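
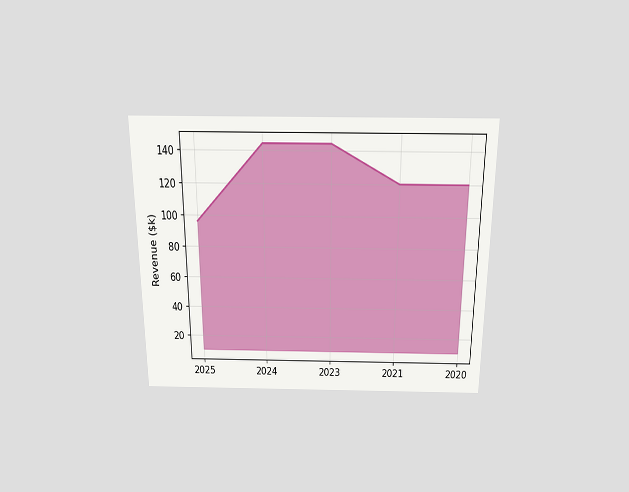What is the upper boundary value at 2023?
The chart is viewed slightly from above. At 2023 the upper boundary is at $144k.

$144k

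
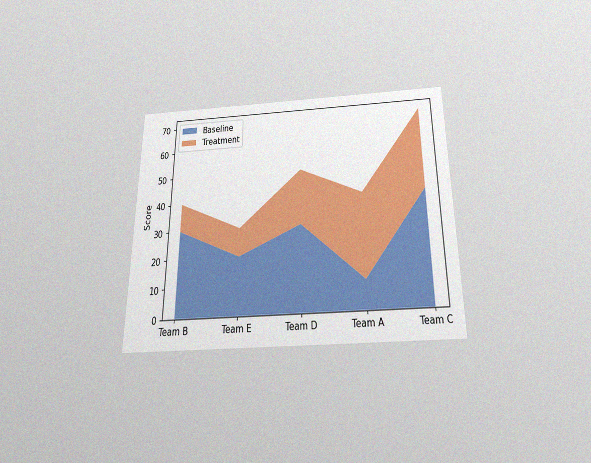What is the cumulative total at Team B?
40

The chart is viewed slightly from below, with some photo noise. The stacked total at Team B reaches 40.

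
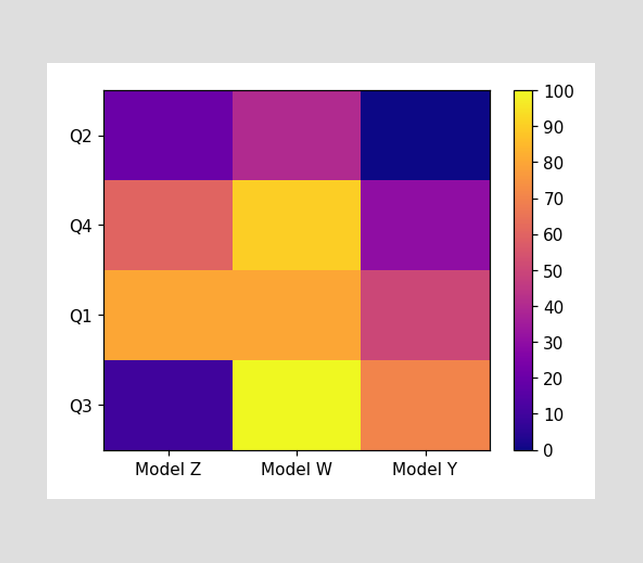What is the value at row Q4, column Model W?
Matching cell (Q4, Model W) against the colorbar gives 90.

90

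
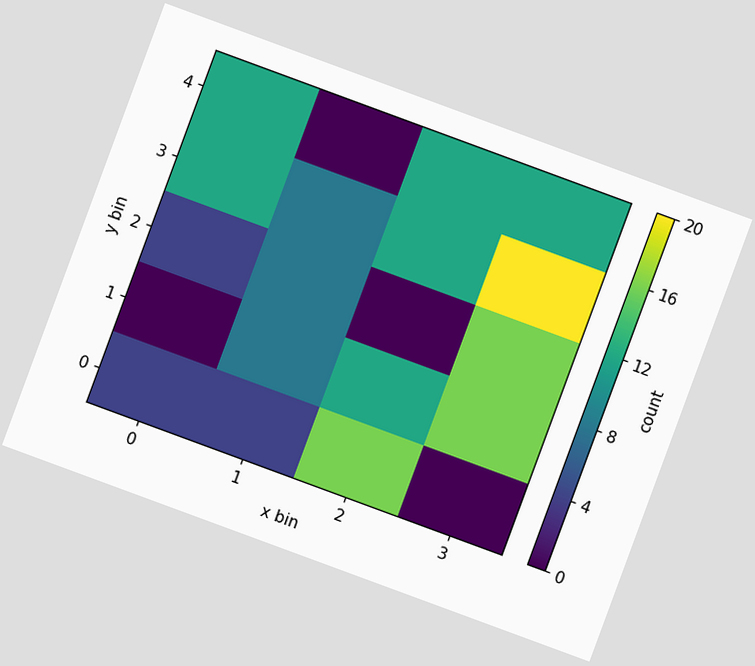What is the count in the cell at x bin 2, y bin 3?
The chart is tilted about 20° clockwise. Matching the cell (2, 3) against the colorbar gives 12.

12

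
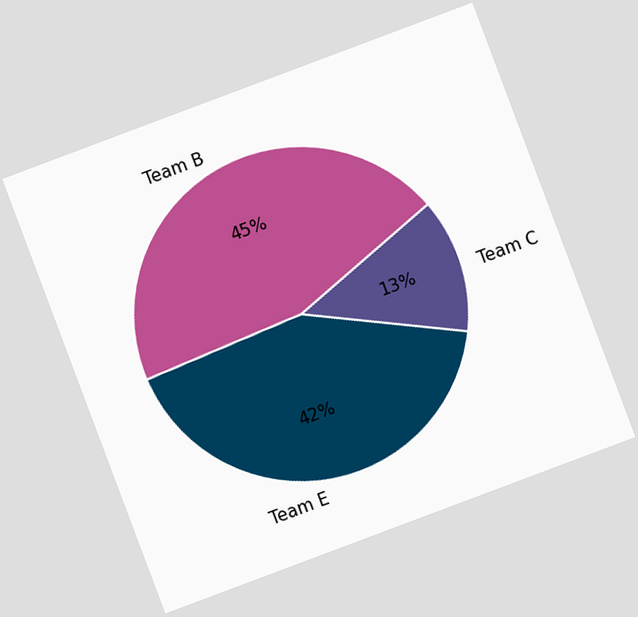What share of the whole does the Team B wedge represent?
The chart is tilted about 21° counter-clockwise. The Team B slice takes up 45% of the pie.

45%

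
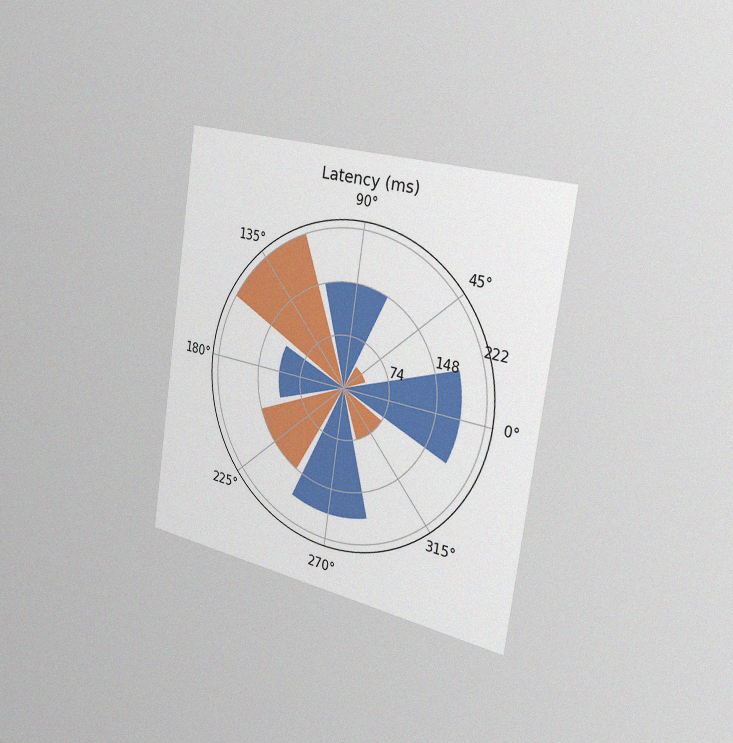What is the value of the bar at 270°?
The chart is tilted about 8° clockwise and viewed slightly from the right, with some photo noise. The bar at 270° reaches 185ms on the radial axis.

185ms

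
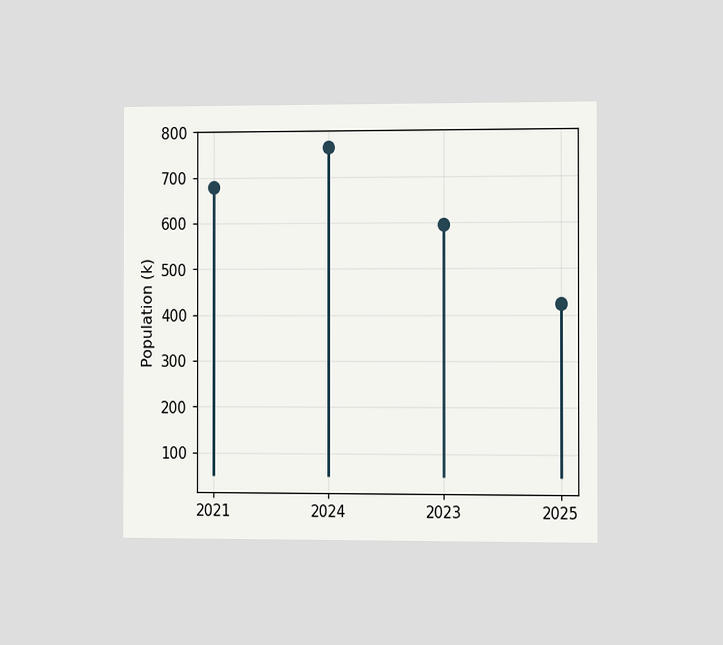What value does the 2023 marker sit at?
595k

The chart is viewed at a slight angle. The 2023 marker sits at 595k.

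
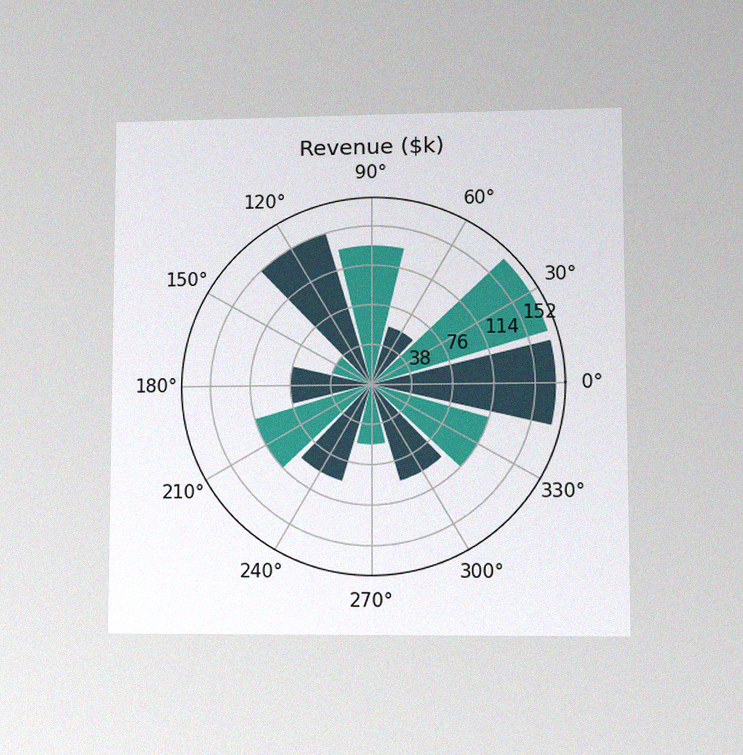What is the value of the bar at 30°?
$171k

The chart is viewed at a slight angle, with some photo noise. The bar at 30° reaches $171k on the radial axis.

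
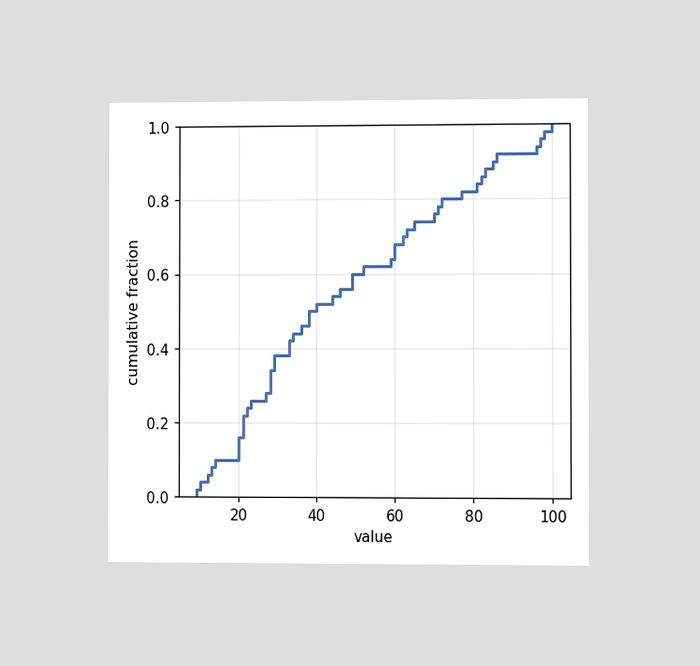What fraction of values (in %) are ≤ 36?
46%

The chart is viewed slightly from the right. At x=36 the ECDF step is at 46%.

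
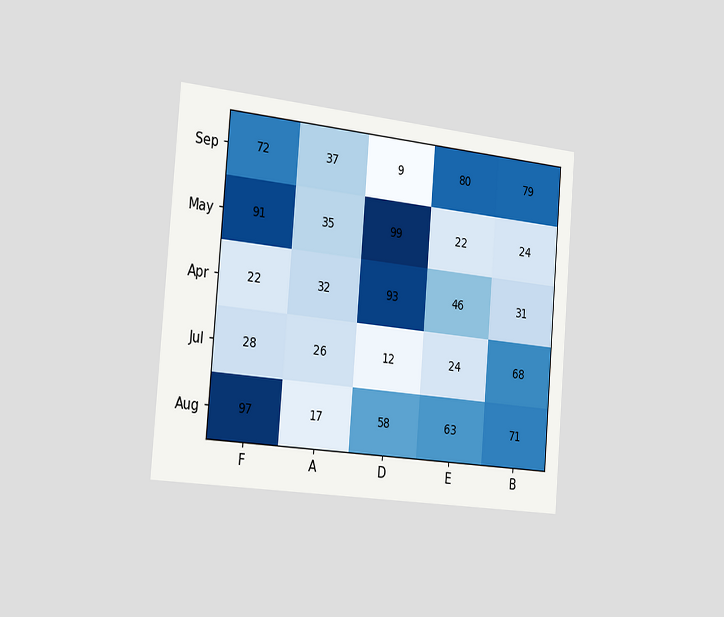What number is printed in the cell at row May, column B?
24

The chart is tilted about 5° clockwise and viewed slightly from the left. The (May, B) cell reads 24.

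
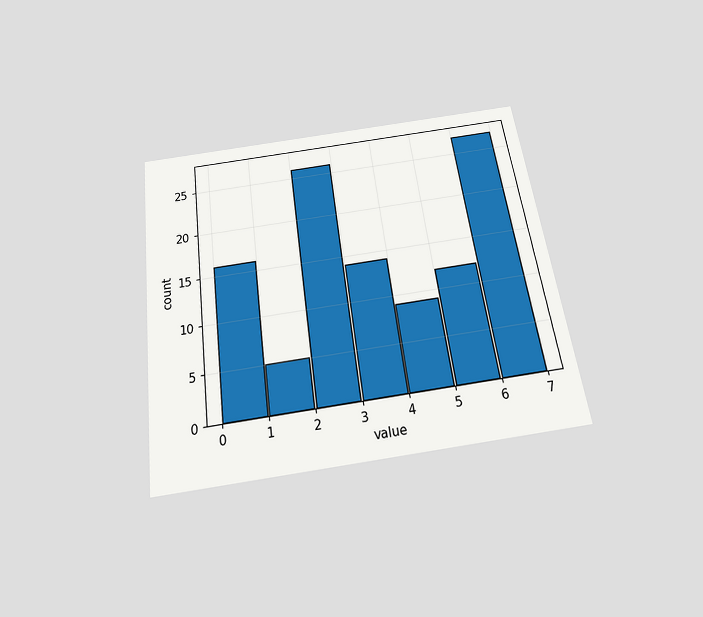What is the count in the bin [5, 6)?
The chart is tilted about 8° counter-clockwise and viewed slightly from below. The [5, 6) bin has height 12.

12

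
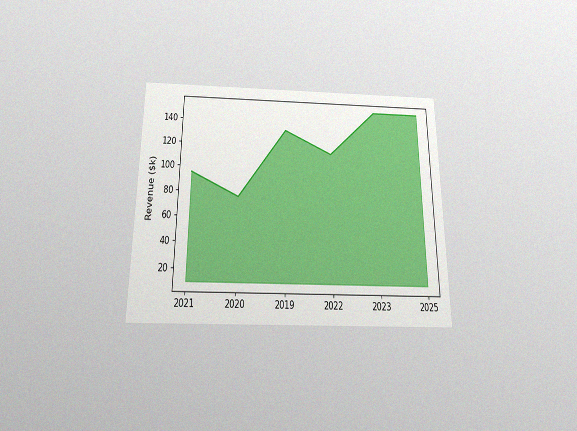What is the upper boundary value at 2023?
The chart is viewed slightly from below, with some photo noise. At 2023 the upper boundary is at $152k.

$152k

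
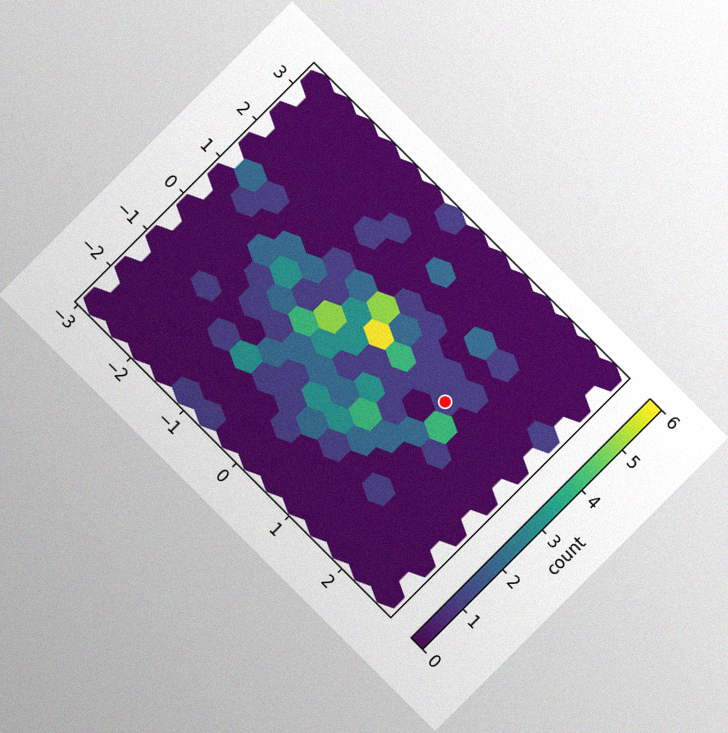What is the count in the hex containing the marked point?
1

The chart is tilted about 45° clockwise, with some photo noise. The marked hex reads 1 on the colorbar.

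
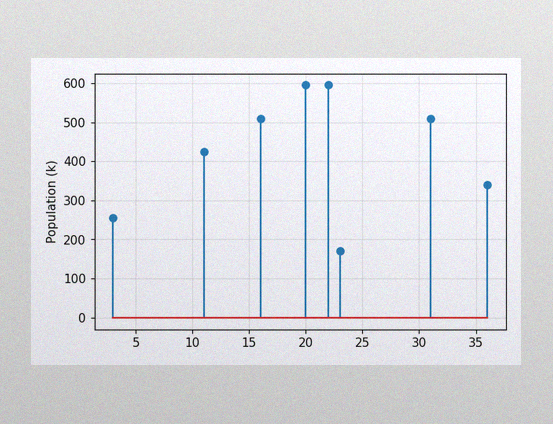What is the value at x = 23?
The image has some photo noise and uneven lighting. The stem at x=23 reaches 170k.

170k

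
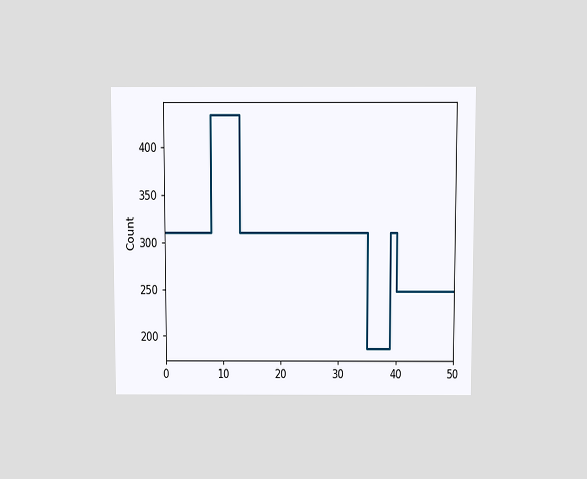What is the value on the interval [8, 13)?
434

The chart is viewed slightly from above. On [8, 13) the step sits at 434.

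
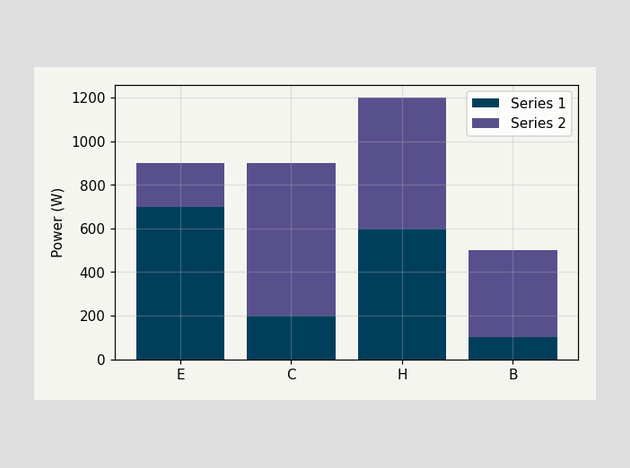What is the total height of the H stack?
1200W

The H stack's top reaches 1200W on the y-axis.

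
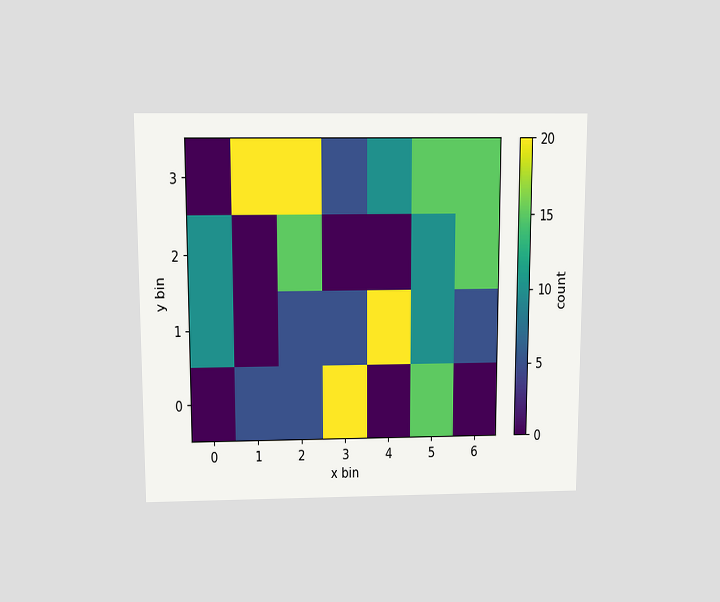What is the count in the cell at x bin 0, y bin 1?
10

The chart is viewed slightly from above. Matching the cell (0, 1) against the colorbar gives 10.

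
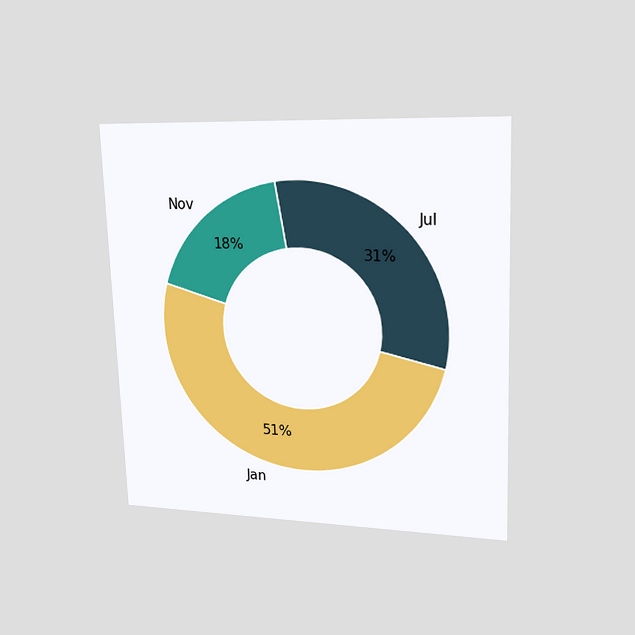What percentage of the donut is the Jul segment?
The chart is tilted about 2° counter-clockwise and viewed at a slight angle. The Jul segment takes up 31% of the ring.

31%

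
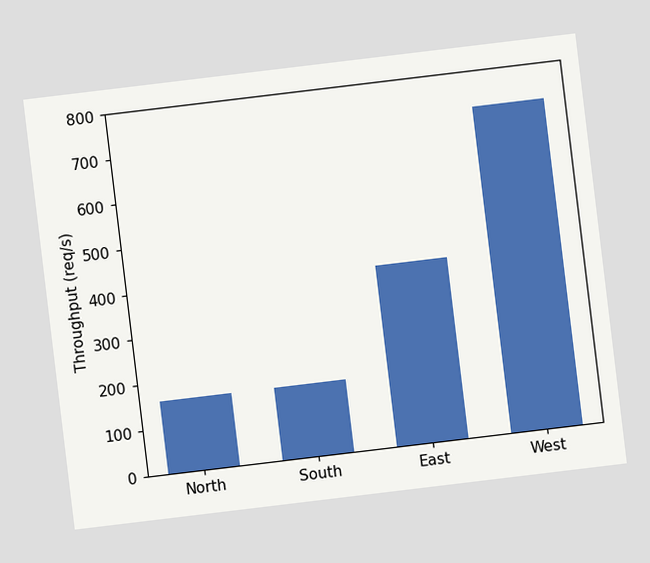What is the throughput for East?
400req/s

The chart is tilted about 7° counter-clockwise. Reading along the chart's y-axis, the East bar reaches 400req/s.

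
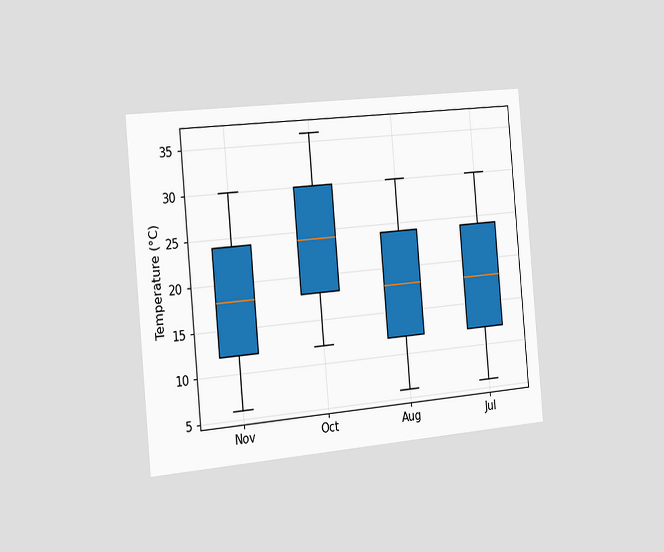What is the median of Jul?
The chart is tilted about 5° counter-clockwise and viewed slightly from the left. The median line in the Jul box sits at 18°C.

18°C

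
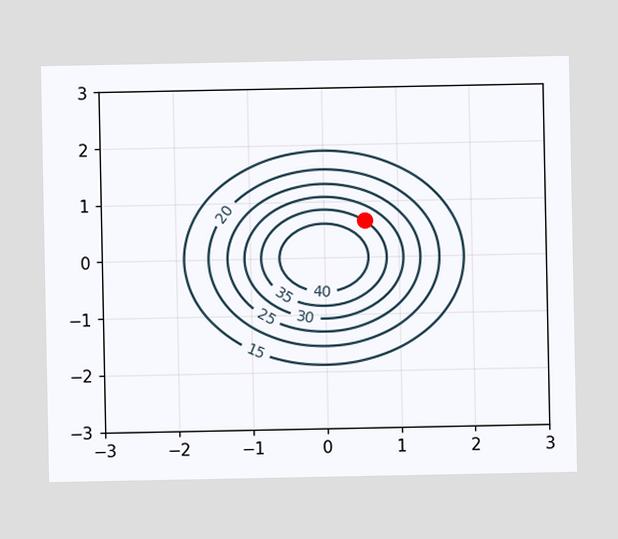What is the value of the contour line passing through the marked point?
The marked point sits on the contour labelled 35.

35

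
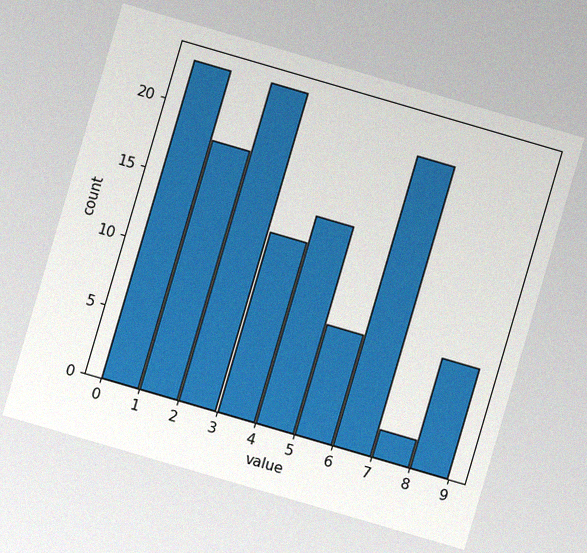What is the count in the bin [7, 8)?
2

The chart is tilted about 16° clockwise, with some photo noise. The [7, 8) bin has height 2.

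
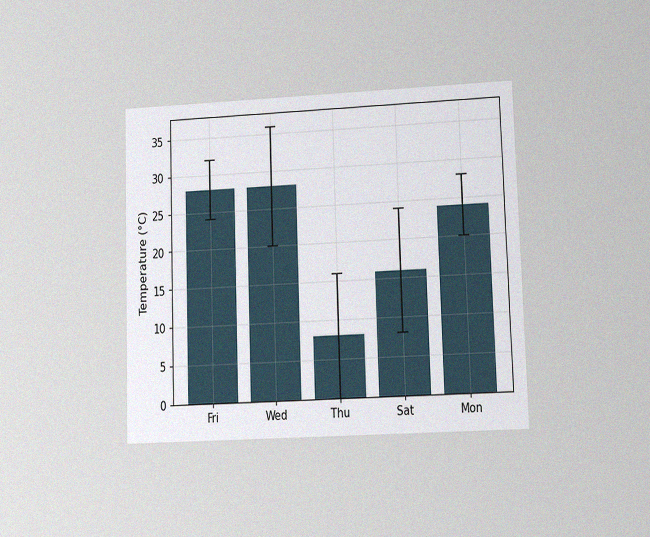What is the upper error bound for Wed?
36°C

The chart is viewed at a slight angle, with some photo noise. The Wed bar's upper whisker reaches 36°C.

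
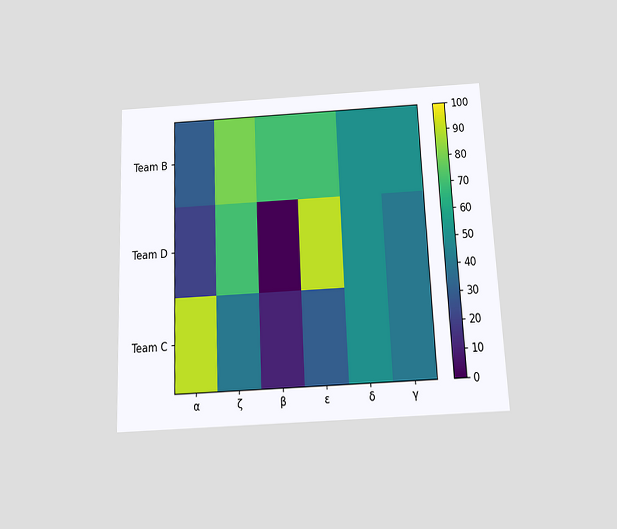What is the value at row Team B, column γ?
50

The chart is tilted about 3° counter-clockwise and viewed slightly from below. Matching cell (Team B, γ) against the colorbar gives 50.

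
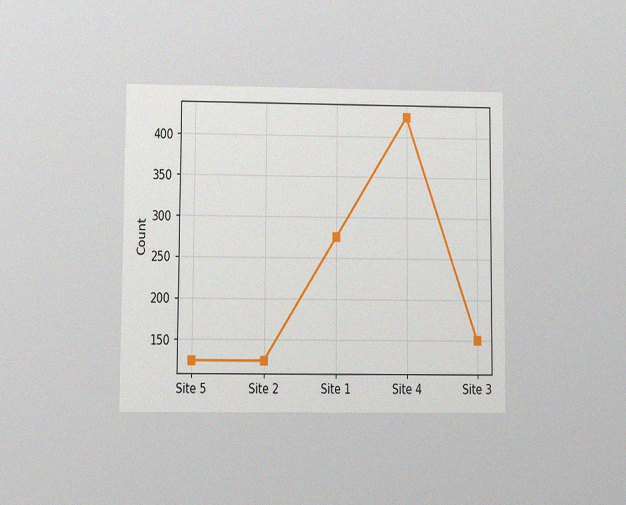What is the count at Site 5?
125

The chart is viewed at a slight angle, with some photo noise. At Site 5, the line is at 125.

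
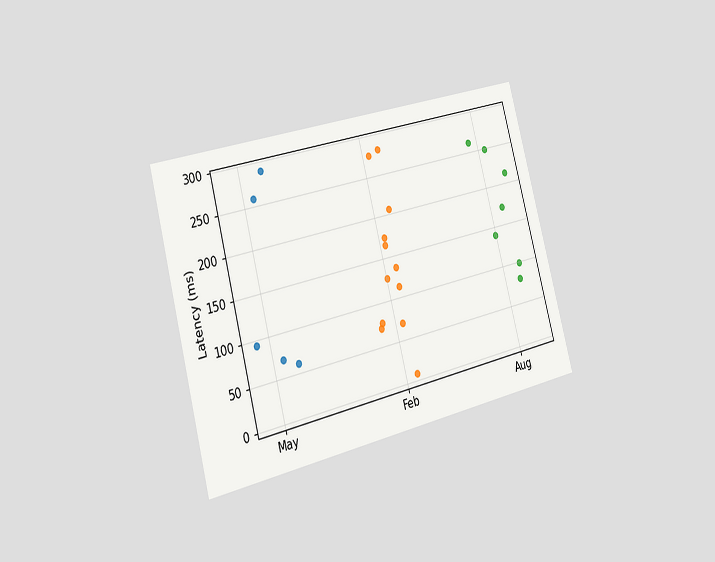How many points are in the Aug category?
7

The chart is tilted about 15° counter-clockwise and viewed slightly from the left. Counting the markers in the Aug column gives 7.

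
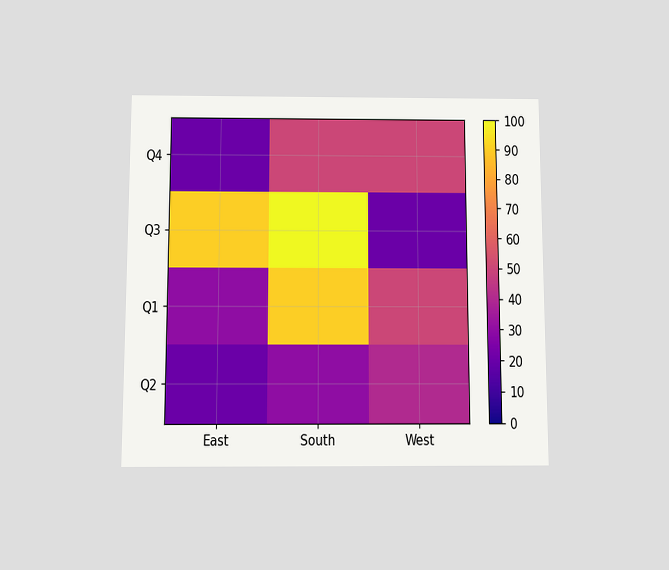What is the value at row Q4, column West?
The chart is viewed slightly from below. Matching cell (Q4, West) against the colorbar gives 50.

50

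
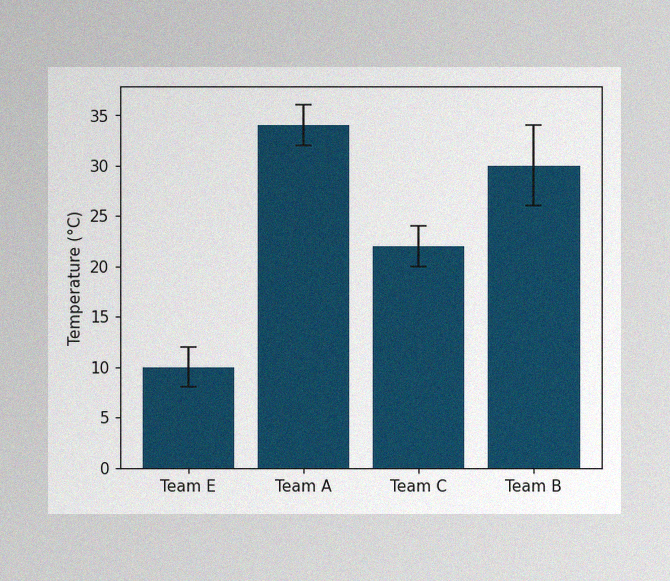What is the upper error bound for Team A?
The image has some photo noise and uneven lighting. The Team A bar's upper whisker reaches 36°C.

36°C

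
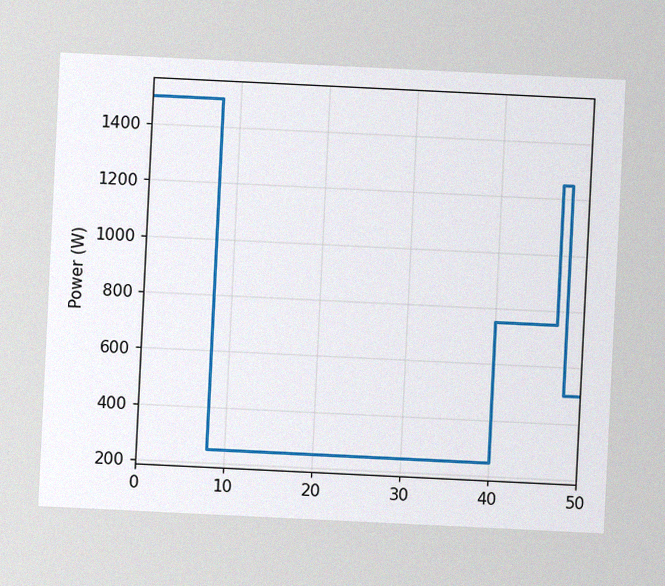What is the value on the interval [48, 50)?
500W

The chart is tilted about 3° clockwise, with some photo noise. On [48, 50) the step sits at 500W.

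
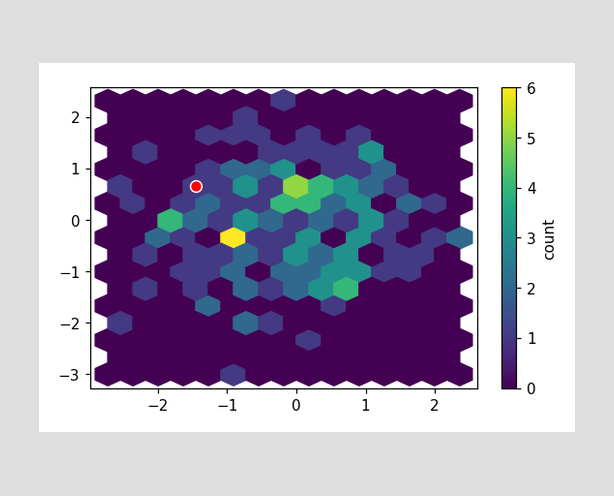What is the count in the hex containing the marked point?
The marked hex reads 1 on the colorbar.

1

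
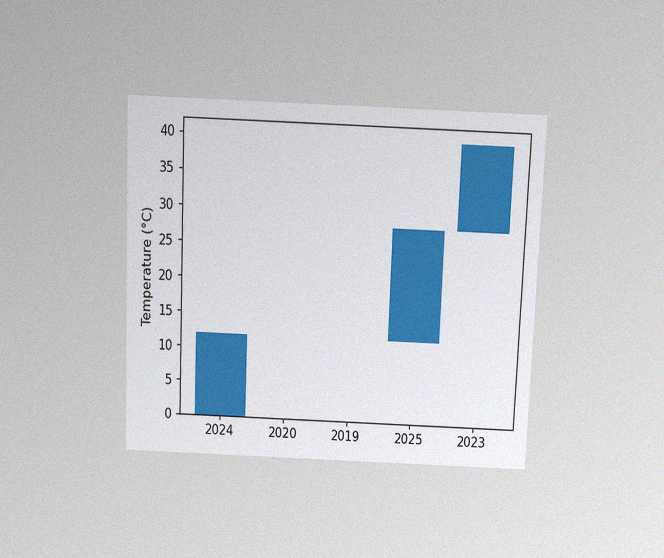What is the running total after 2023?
The chart is tilted about 2° clockwise and viewed slightly from above, with some photo noise. After 2023 the running total reaches 40°C.

40°C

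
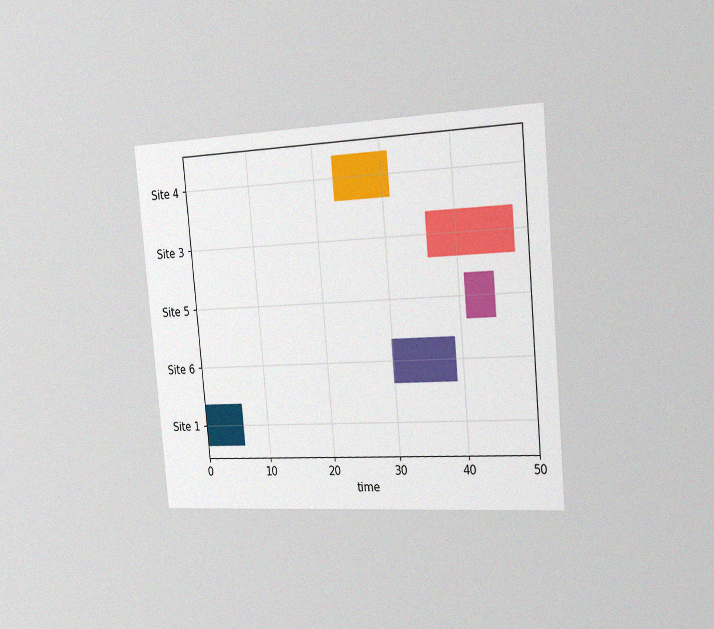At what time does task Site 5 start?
The chart is tilted about 5° counter-clockwise and viewed slightly from the right, with some photo noise. The Site 5 bar begins at t=41.

41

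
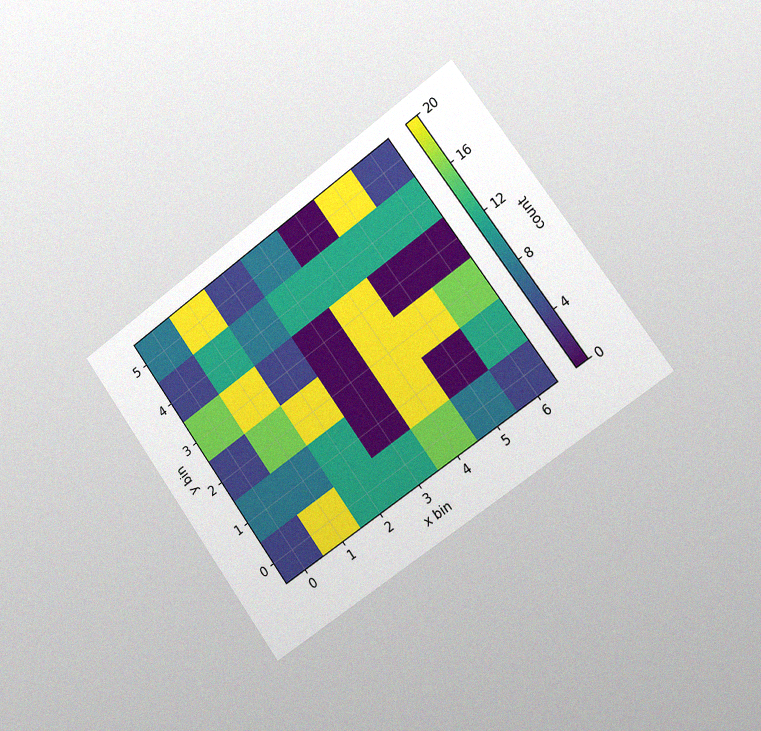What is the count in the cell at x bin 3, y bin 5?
The chart is tilted about 36° counter-clockwise and viewed slightly from the right, with some photo noise. Matching the cell (3, 5) against the colorbar gives 8.

8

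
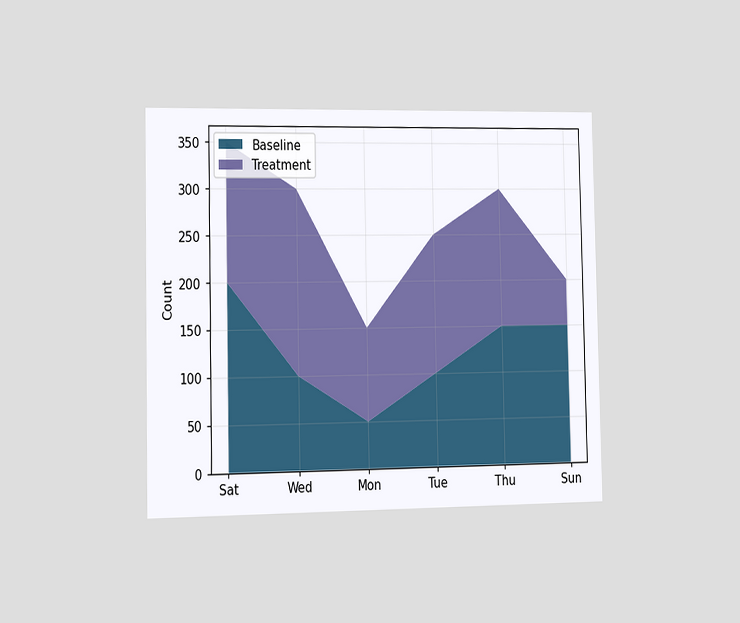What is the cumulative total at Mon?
The chart is viewed slightly from the left. The stacked total at Mon reaches 150.

150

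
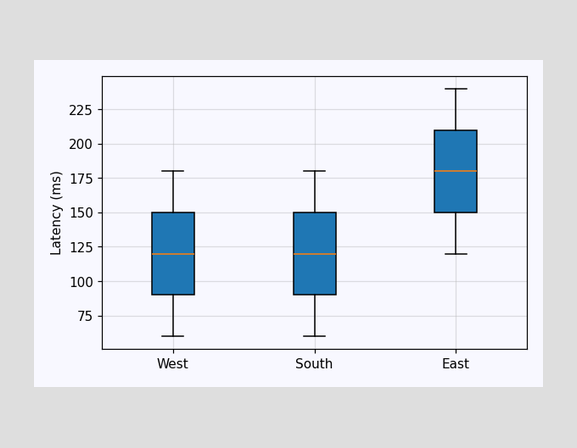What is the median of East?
The median line in the East box sits at 180ms.

180ms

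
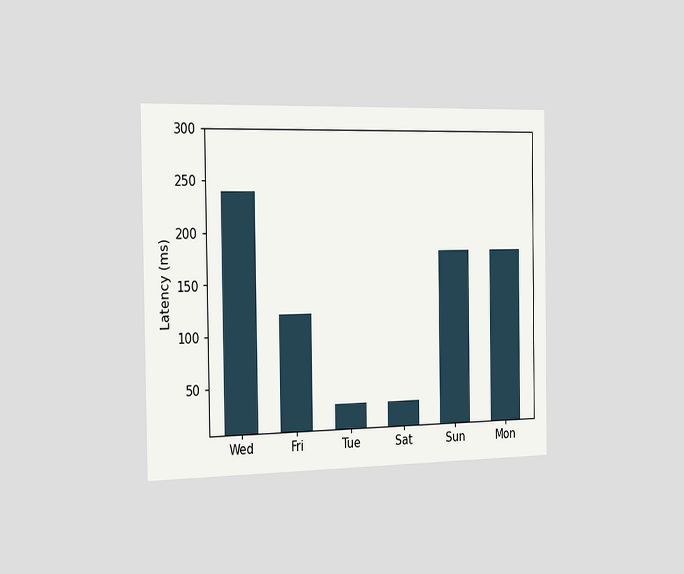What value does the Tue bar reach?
30ms

The chart is viewed slightly from the left. Reading along the chart's y-axis, the Tue bar reaches 30ms.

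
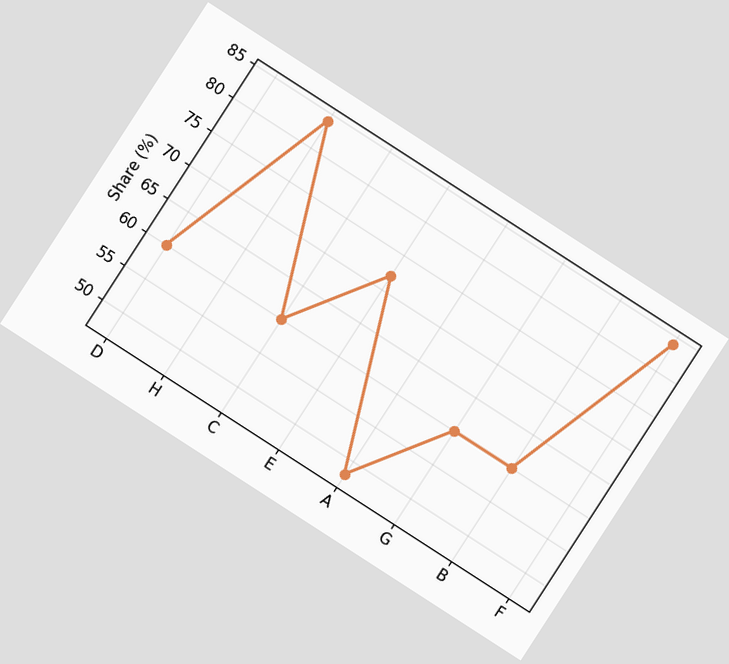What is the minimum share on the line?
The chart is tilted about 33° clockwise. The lowest point is at A, and reading across to the y-axis gives 48%.

48%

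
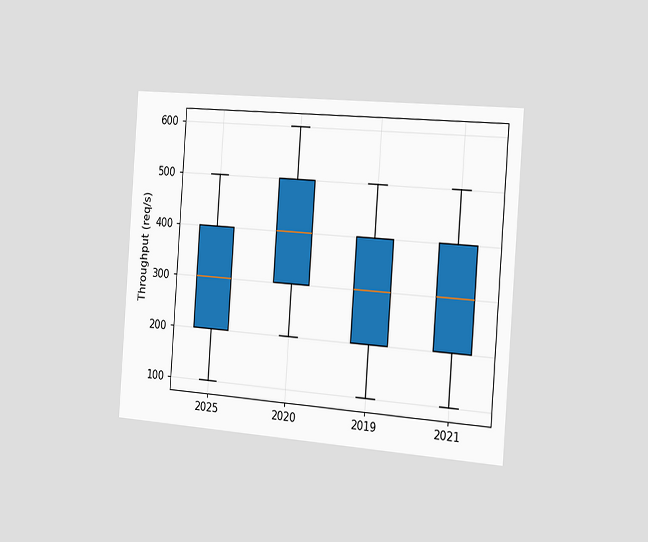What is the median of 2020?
400req/s

The chart is tilted about 4° clockwise and viewed slightly from the right. The median line in the 2020 box sits at 400req/s.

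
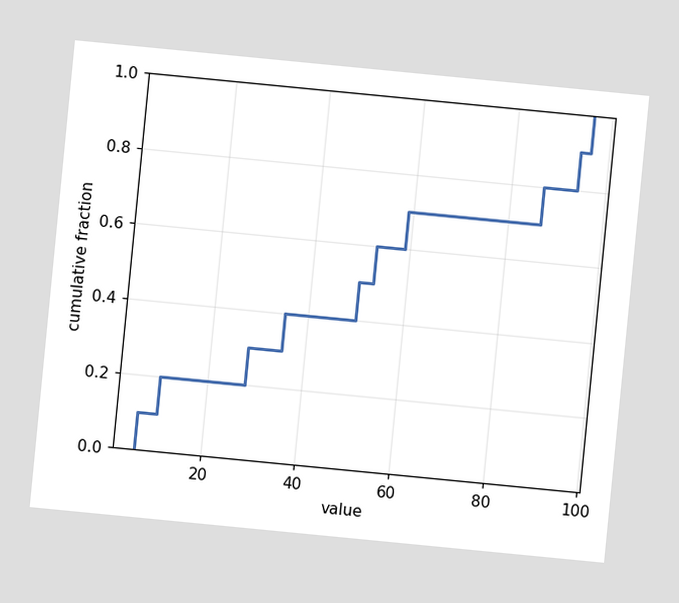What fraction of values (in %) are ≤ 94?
90%

The chart is tilted about 6° clockwise. At x=94 the ECDF step is at 90%.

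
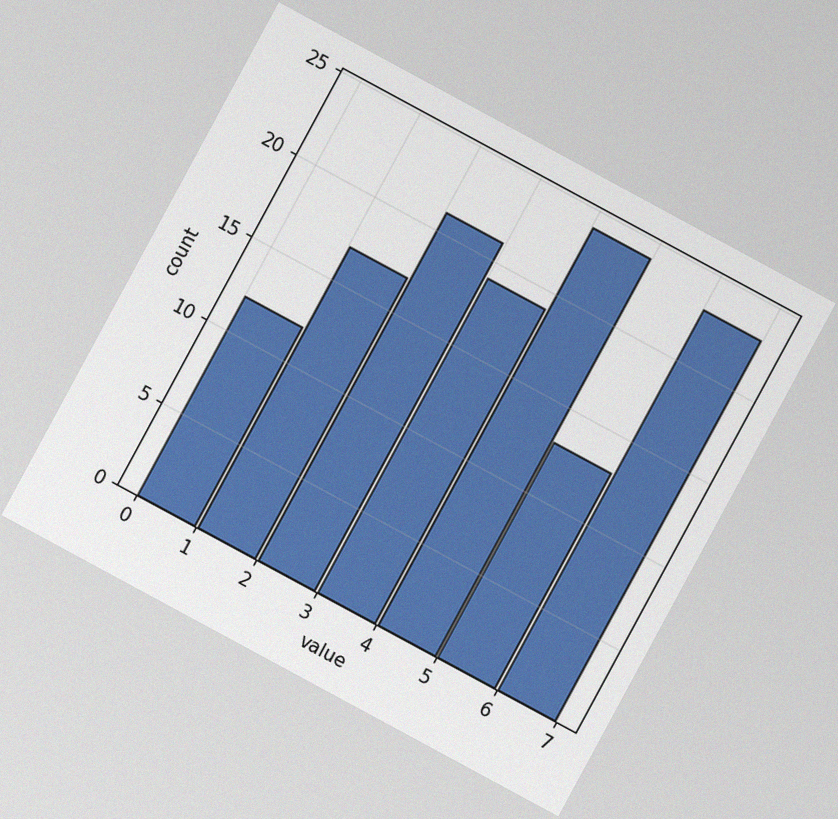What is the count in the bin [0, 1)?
The chart is tilted about 28° clockwise, with some photo noise. The [0, 1) bin has height 12.

12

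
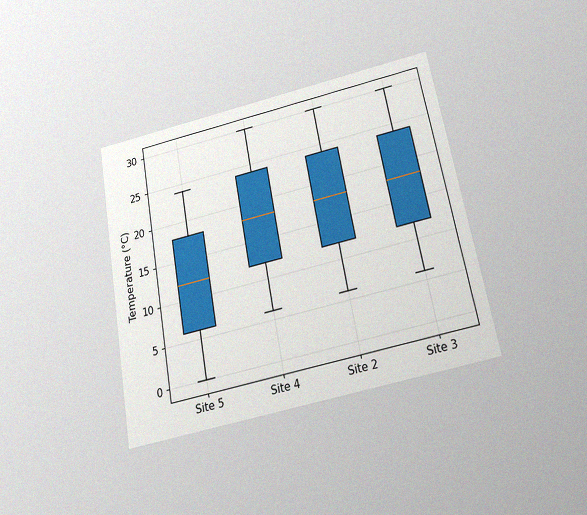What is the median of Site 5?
The chart is tilted about 10° counter-clockwise and viewed slightly from below, with some photo noise. The median line in the Site 5 box sits at 12°C.

12°C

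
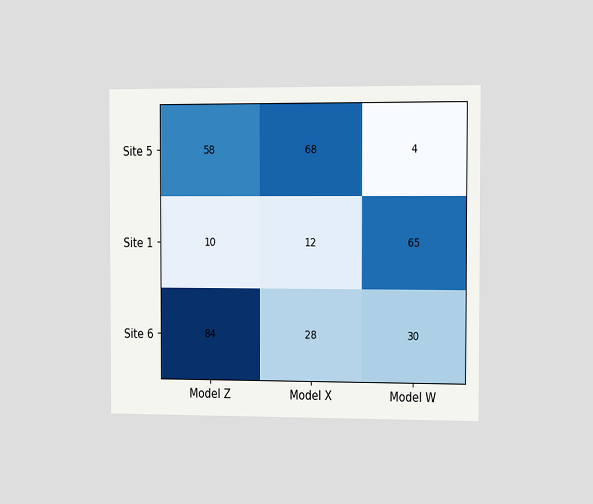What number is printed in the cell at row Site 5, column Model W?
The chart is viewed slightly from the right. The (Site 5, Model W) cell reads 4.

4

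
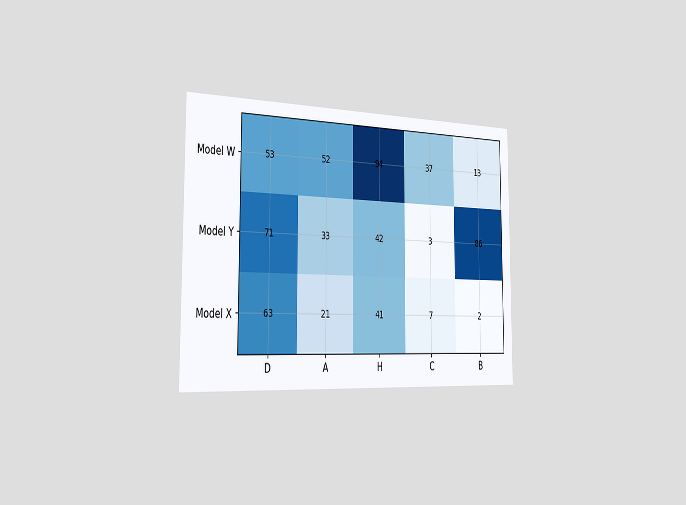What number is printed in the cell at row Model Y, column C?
The chart is viewed slightly from the left. The (Model Y, C) cell reads 3.

3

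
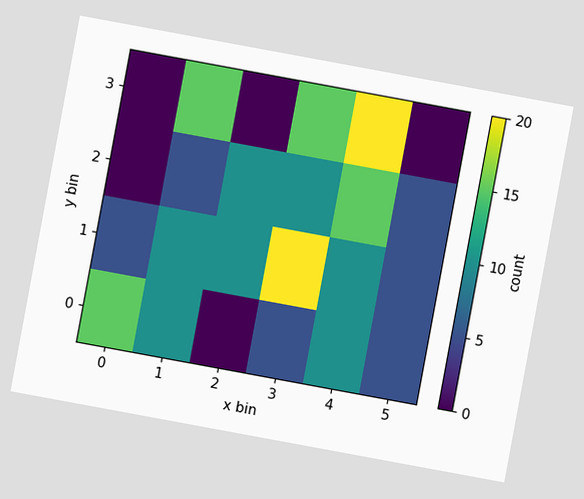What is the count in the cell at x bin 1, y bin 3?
The chart is tilted about 10° clockwise. Matching the cell (1, 3) against the colorbar gives 15.

15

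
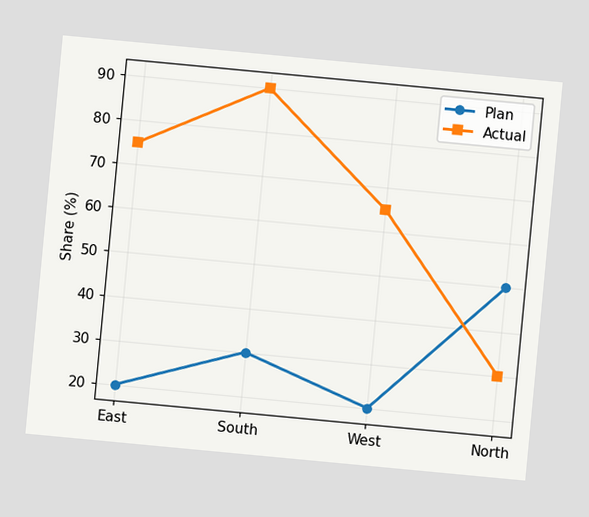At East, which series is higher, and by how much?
The chart is tilted about 5° clockwise. At East, Actual sits above the other line by 55%.

Actual, by 55%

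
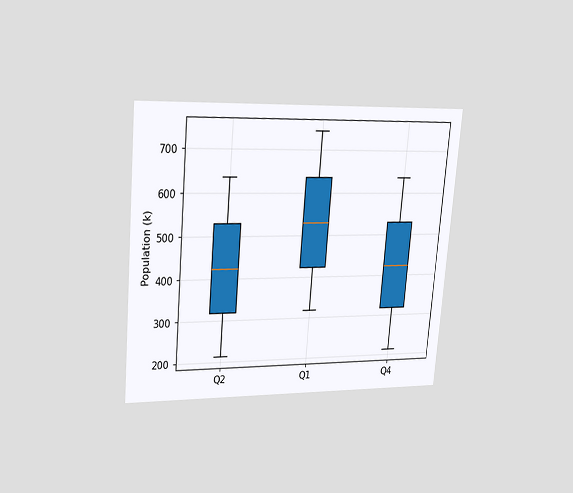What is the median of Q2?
The chart is tilted about 5° clockwise and viewed at a slight angle. The median line in the Q2 box sits at 424k.

424k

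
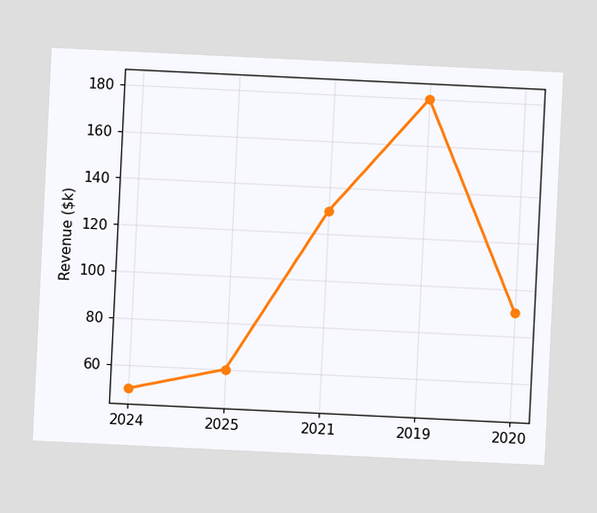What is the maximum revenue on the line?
$180k

The chart is tilted about 3° clockwise. The highest point is at 2019, and reading across to the y-axis gives $180k.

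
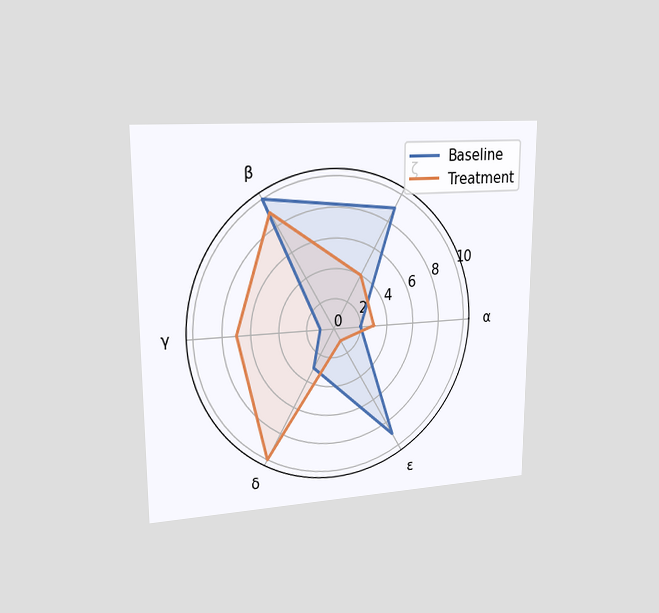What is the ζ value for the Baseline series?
9

The chart is viewed slightly from the left. On the ζ axis, Baseline reaches 9.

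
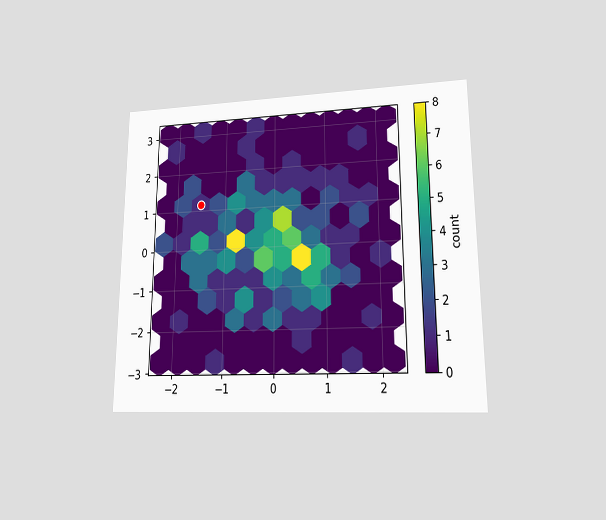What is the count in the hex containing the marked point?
The chart is viewed at a slight angle. The marked hex reads 1 on the colorbar.

1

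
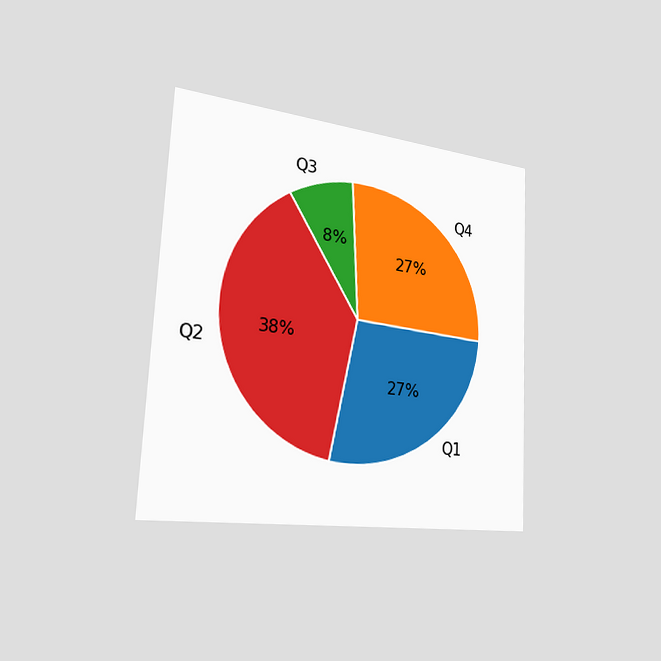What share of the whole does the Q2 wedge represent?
The chart is tilted about 3° clockwise and viewed slightly from the left. The Q2 slice takes up 38% of the pie.

38%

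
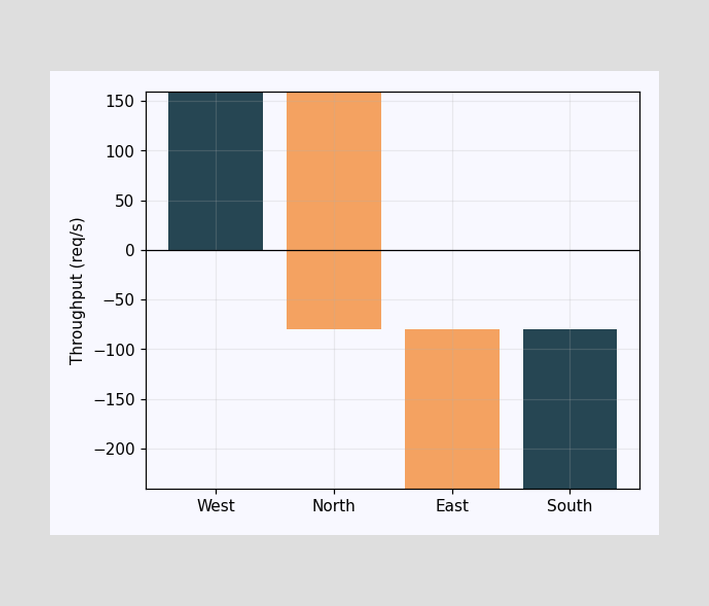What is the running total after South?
After South the running total reaches -80req/s.

-80req/s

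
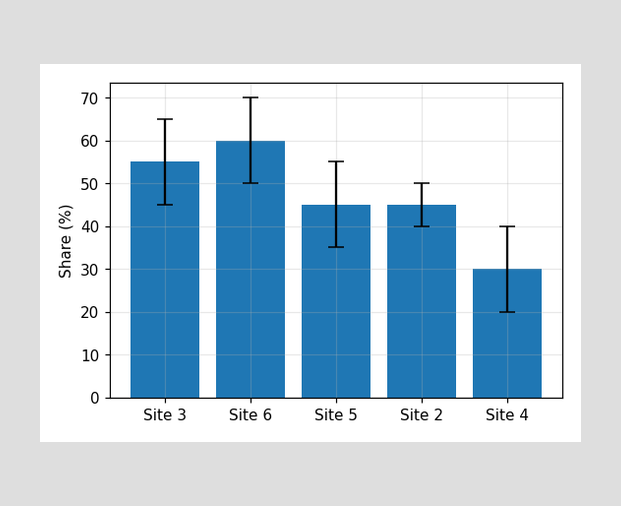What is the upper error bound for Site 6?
70%

The Site 6 bar's upper whisker reaches 70%.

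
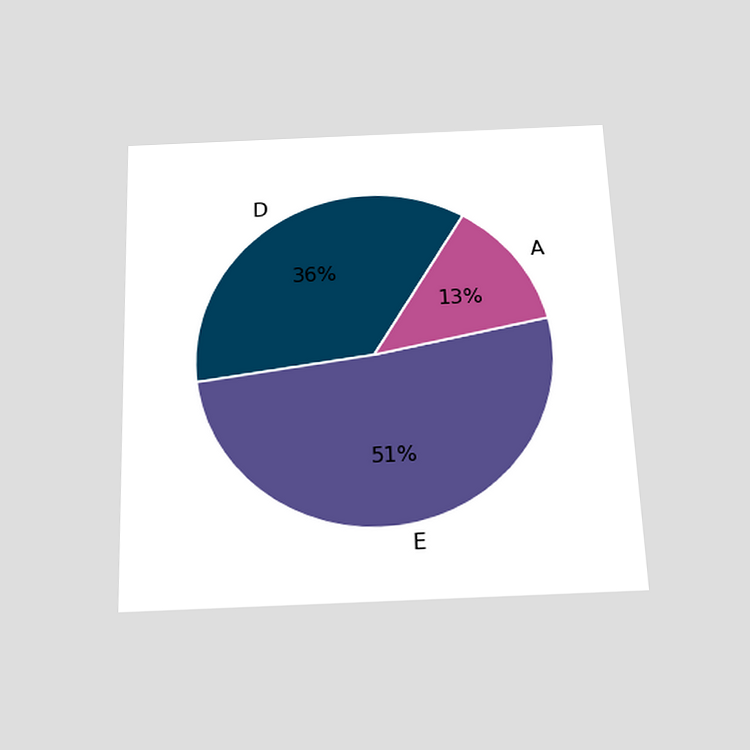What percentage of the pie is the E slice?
51%

The chart is tilted about 2° counter-clockwise and viewed slightly from below. The E slice takes up 51% of the pie.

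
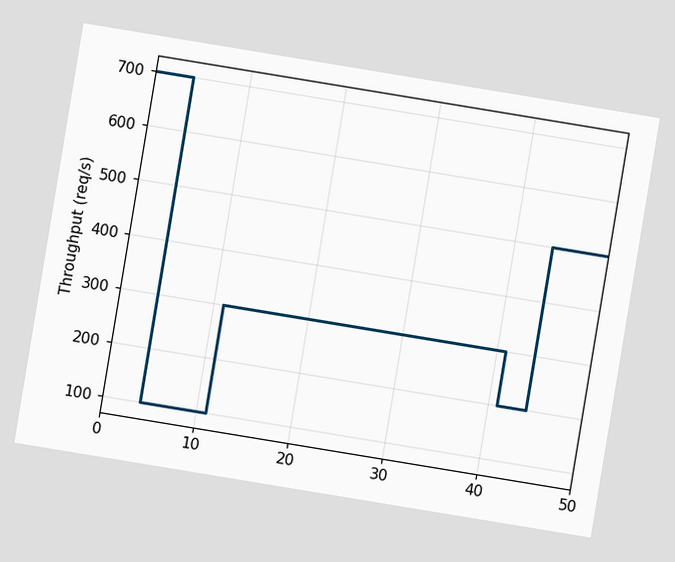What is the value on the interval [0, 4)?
700req/s

The chart is tilted about 9° clockwise. On [0, 4) the step sits at 700req/s.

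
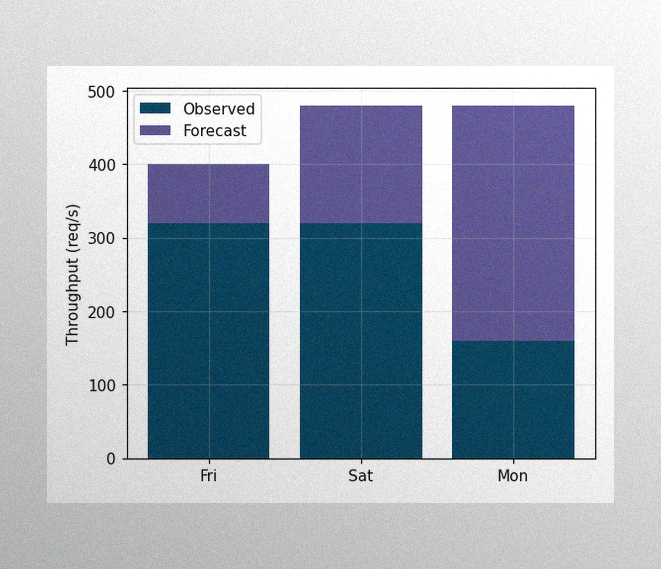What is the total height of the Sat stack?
480req/s

The image has some photo noise and uneven lighting. The Sat stack's top reaches 480req/s on the y-axis.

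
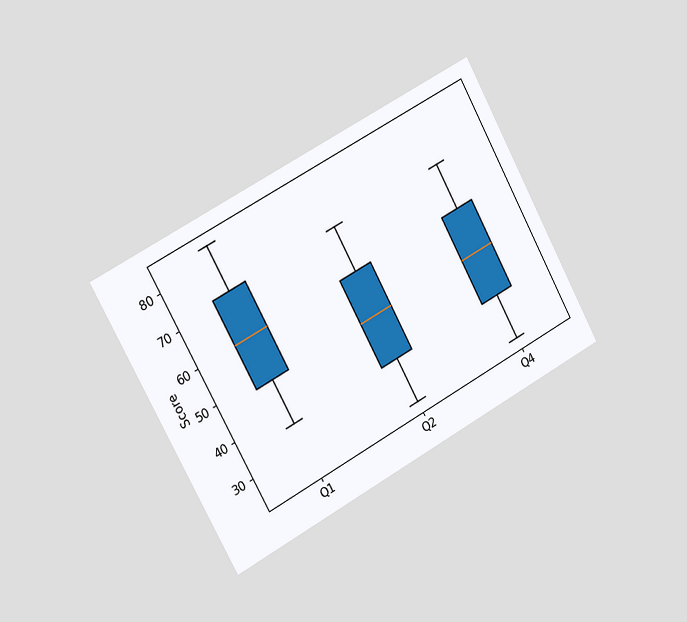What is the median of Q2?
48

The chart is tilted about 28° counter-clockwise and viewed slightly from the left. The median line in the Q2 box sits at 48.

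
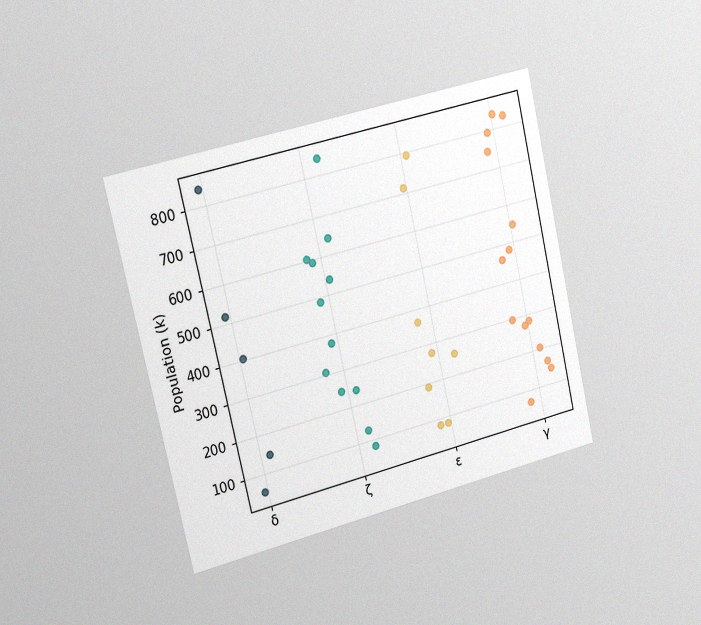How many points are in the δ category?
5

The chart is tilted about 13° counter-clockwise and viewed slightly from the left, with some photo noise. Counting the markers in the δ column gives 5.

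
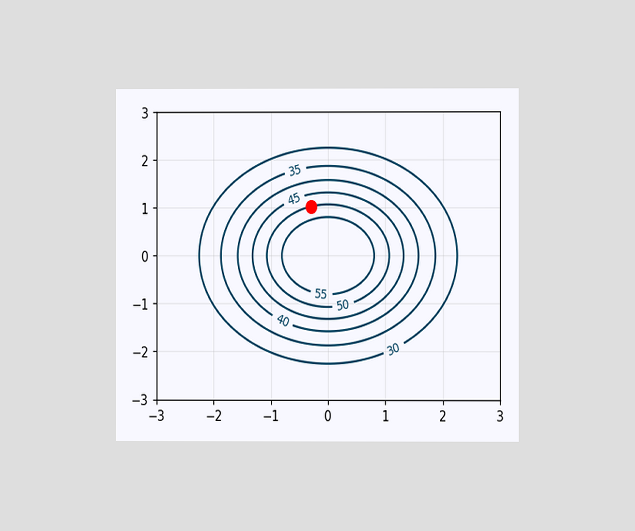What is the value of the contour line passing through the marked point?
The chart is viewed at a slight angle. The marked point sits on the contour labelled 50.

50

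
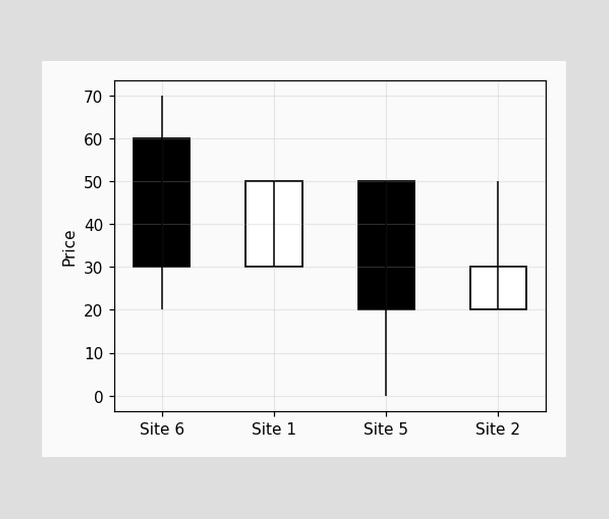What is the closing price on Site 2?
The Site 2 candle closes at 30.

30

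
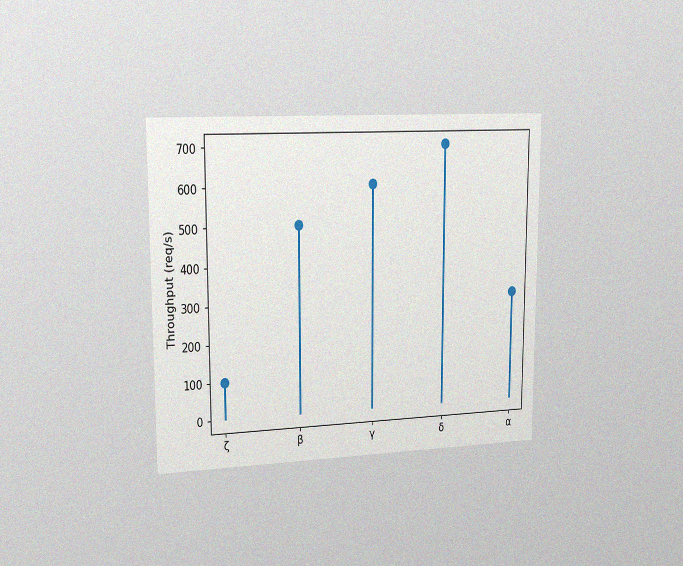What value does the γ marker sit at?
600req/s

The chart is viewed slightly from the left, with some photo noise. The γ marker sits at 600req/s.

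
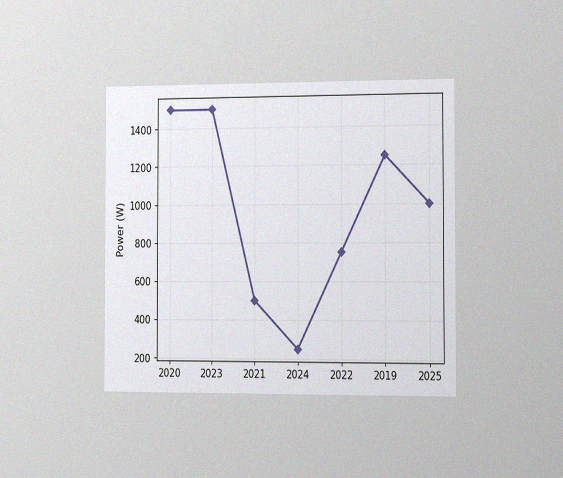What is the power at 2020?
The chart is viewed slightly from the right, with some photo noise. At 2020, the line is at 1500W.

1500W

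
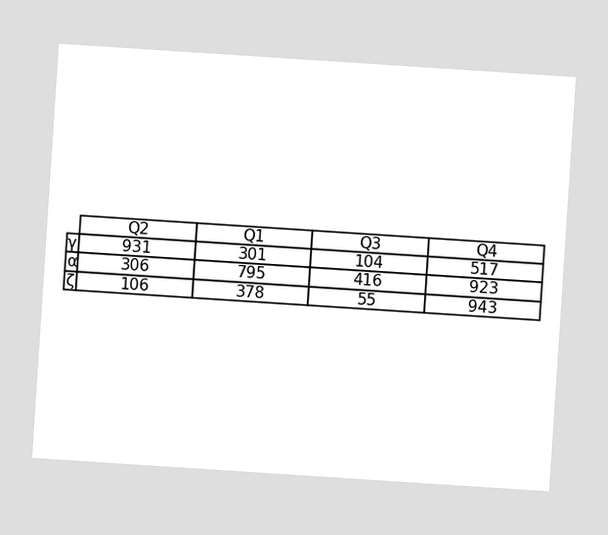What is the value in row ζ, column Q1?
The chart is tilted about 4° clockwise. The (ζ, Q1) cell reads 378.

378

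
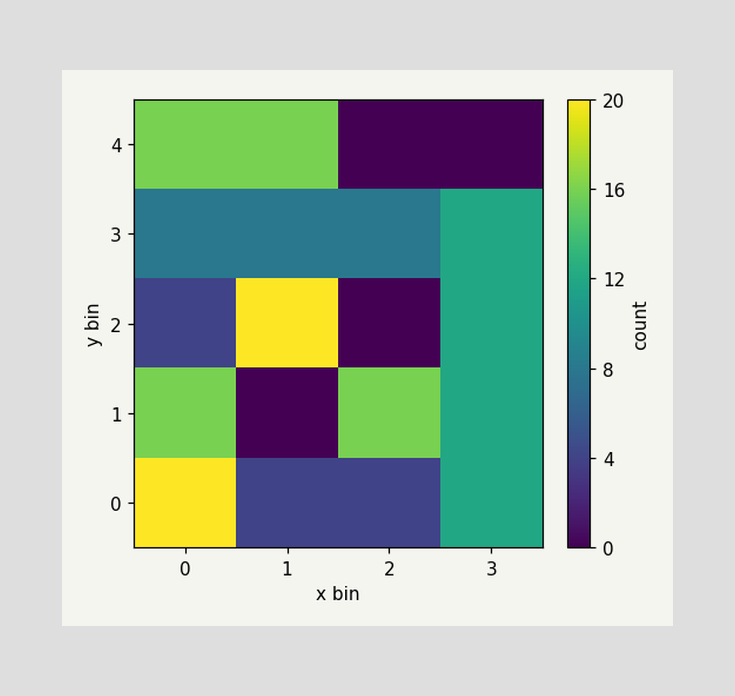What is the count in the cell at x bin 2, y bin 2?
Matching the cell (2, 2) against the colorbar gives 0.

0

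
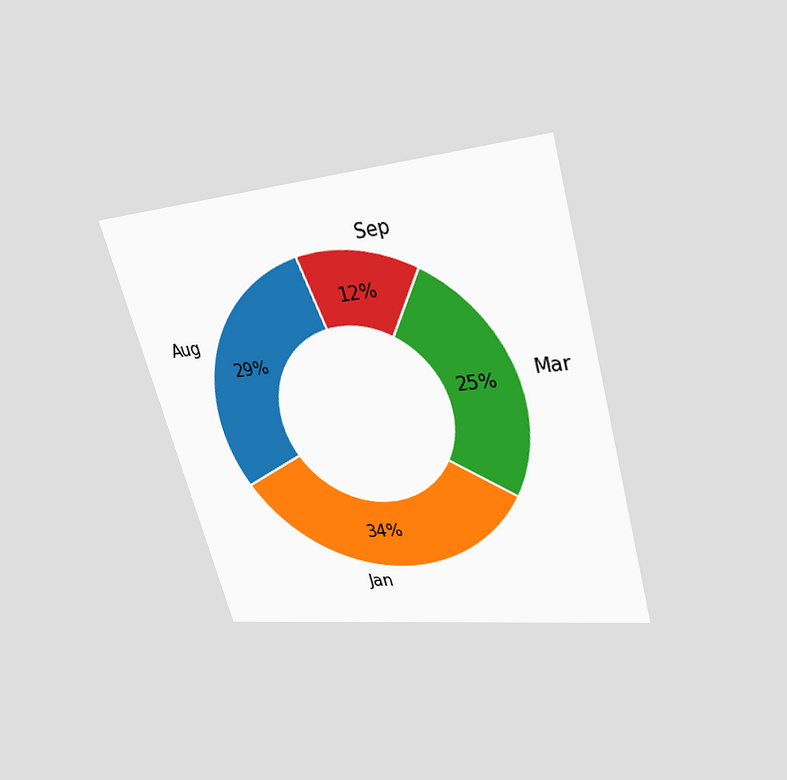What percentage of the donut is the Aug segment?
The chart is tilted about 16° counter-clockwise and viewed slightly from above. The Aug segment takes up 29% of the ring.

29%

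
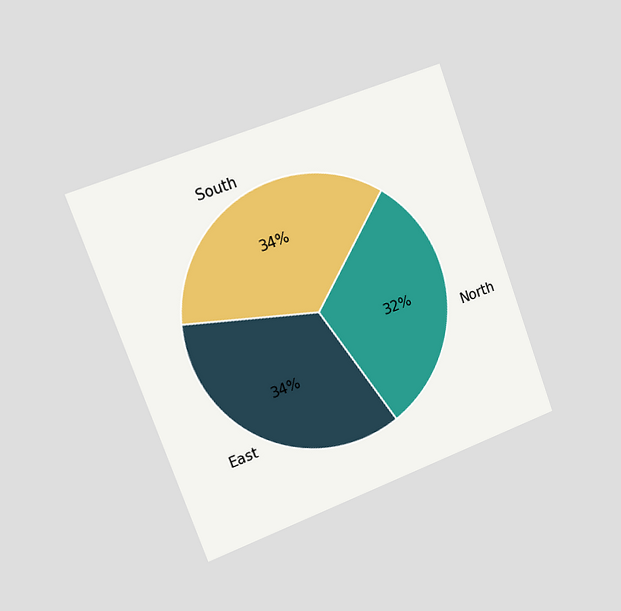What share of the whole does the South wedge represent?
34%

The chart is tilted about 20° counter-clockwise and viewed slightly from the left. The South slice takes up 34% of the pie.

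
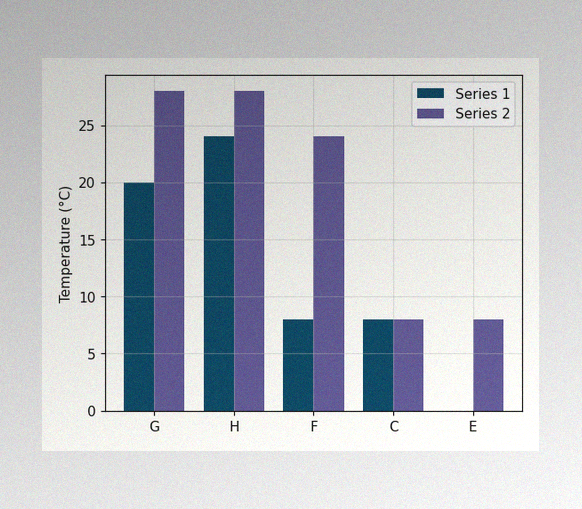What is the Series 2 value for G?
The image has some photo noise and uneven lighting. The Series 2 bar at G reaches 28°C on the y-axis.

28°C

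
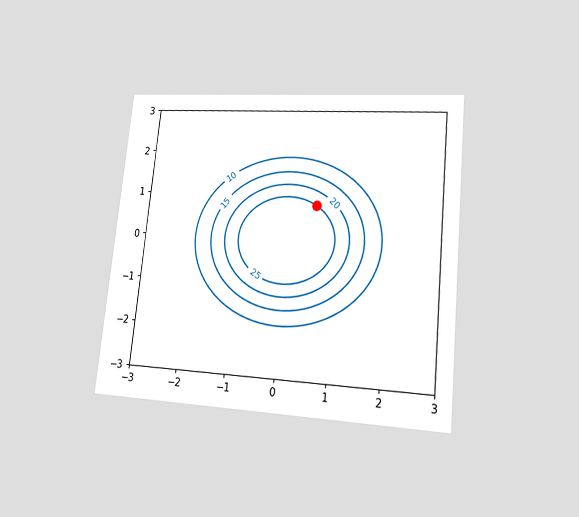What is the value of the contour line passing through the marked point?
The chart is tilted about 6° clockwise and viewed at a slight angle. The marked point sits on the contour labelled 25.

25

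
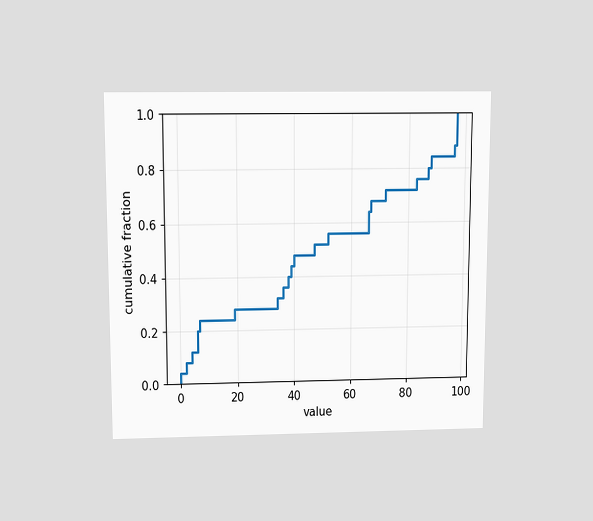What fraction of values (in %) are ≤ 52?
The chart is viewed slightly from above. At x=52 the ECDF step is at 56%.

56%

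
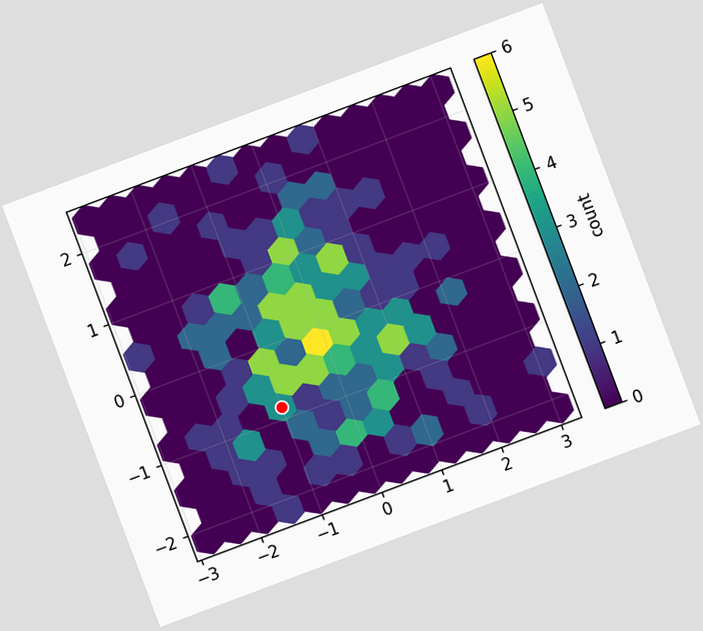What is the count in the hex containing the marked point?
3

The chart is tilted about 21° counter-clockwise. The marked hex reads 3 on the colorbar.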